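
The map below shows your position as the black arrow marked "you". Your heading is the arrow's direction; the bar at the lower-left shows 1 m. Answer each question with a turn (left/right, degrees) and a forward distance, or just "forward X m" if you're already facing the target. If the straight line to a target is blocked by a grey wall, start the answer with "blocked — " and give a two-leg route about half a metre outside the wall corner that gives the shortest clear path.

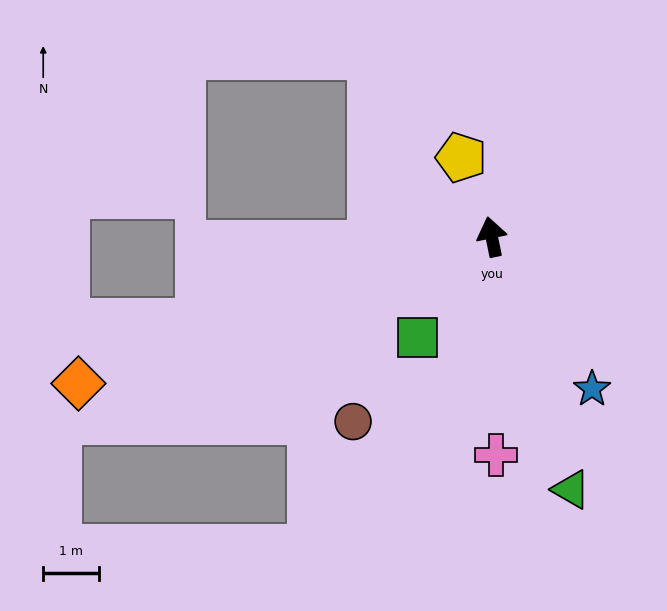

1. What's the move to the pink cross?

turn left 170°, forward 4.0 m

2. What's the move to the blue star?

turn right 158°, forward 3.3 m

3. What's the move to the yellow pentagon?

turn left 10°, forward 1.5 m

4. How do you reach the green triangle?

turn right 174°, forward 4.8 m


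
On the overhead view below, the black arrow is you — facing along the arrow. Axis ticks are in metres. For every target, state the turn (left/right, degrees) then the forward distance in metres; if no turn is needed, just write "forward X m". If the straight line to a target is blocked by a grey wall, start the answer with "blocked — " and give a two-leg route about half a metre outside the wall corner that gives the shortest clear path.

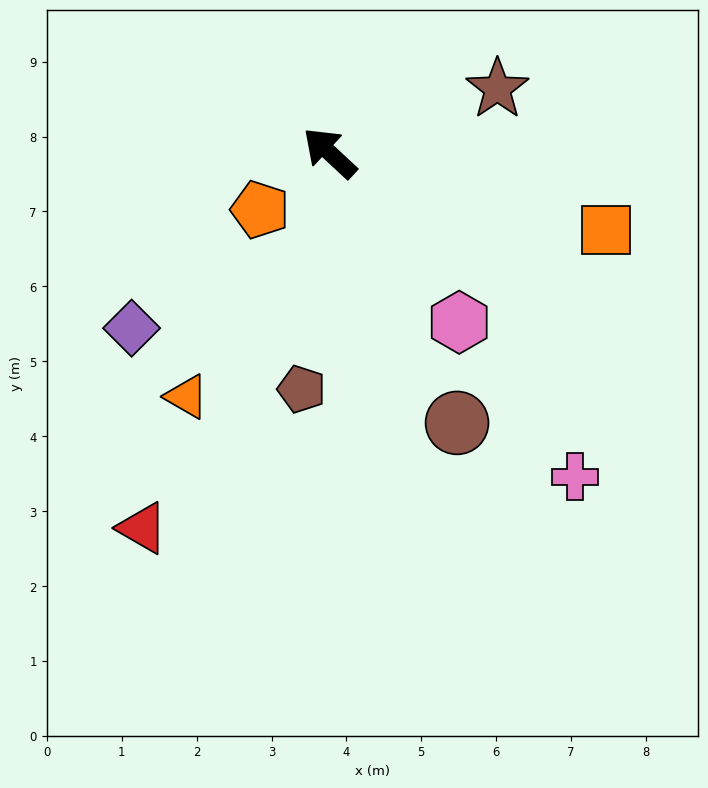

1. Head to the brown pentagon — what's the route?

turn left 126°, forward 3.2 m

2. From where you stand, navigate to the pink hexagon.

turn left 170°, forward 2.8 m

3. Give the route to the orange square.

turn right 153°, forward 3.8 m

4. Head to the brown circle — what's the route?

turn left 158°, forward 4.0 m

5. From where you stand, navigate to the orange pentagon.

turn left 82°, forward 1.2 m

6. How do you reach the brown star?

turn right 116°, forward 2.4 m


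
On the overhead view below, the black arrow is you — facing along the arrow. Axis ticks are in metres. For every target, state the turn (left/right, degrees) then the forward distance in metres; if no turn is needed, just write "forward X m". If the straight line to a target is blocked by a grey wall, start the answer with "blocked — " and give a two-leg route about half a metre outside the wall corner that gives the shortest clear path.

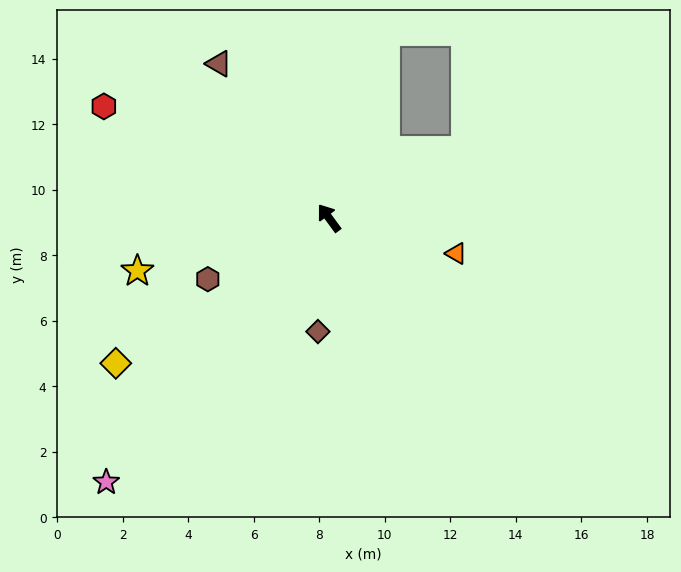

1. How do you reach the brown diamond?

turn left 138°, forward 3.5 m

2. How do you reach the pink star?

turn left 104°, forward 10.5 m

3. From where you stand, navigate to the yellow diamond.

turn left 88°, forward 7.9 m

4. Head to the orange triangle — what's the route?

turn right 142°, forward 4.0 m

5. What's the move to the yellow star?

turn left 69°, forward 6.1 m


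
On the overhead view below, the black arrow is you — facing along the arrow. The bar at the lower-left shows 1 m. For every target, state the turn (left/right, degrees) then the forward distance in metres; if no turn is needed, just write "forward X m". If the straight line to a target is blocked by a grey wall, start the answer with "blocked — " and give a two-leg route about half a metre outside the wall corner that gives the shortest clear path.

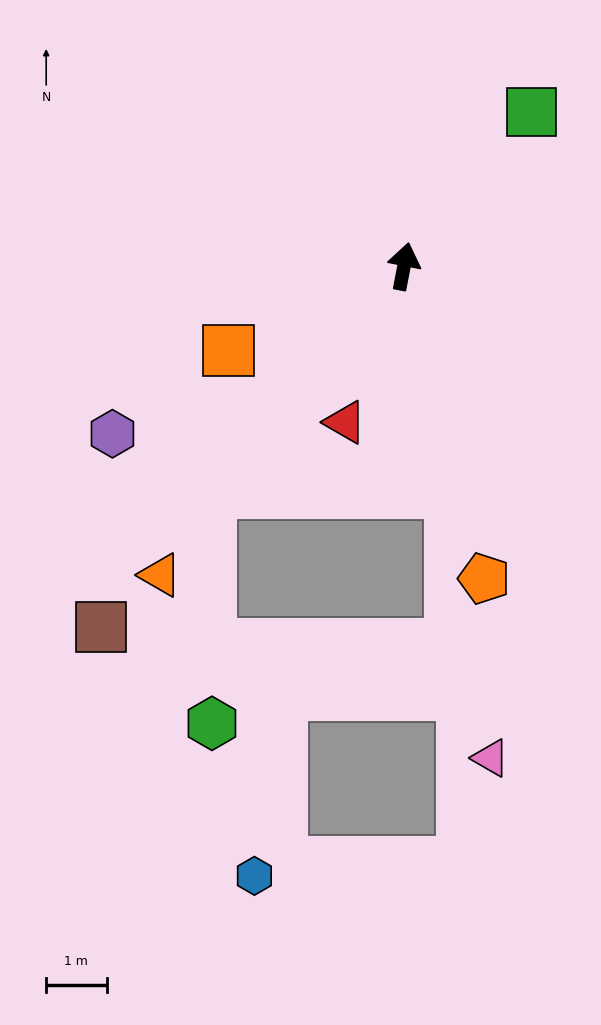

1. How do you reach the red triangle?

turn left 170°, forward 2.8 m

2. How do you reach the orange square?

turn left 127°, forward 3.2 m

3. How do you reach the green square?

turn right 29°, forward 3.3 m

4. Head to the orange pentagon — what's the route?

turn right 155°, forward 5.3 m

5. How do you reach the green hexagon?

blocked — turn left 150°, forward 4.9 m, then turn left 41°, forward 3.8 m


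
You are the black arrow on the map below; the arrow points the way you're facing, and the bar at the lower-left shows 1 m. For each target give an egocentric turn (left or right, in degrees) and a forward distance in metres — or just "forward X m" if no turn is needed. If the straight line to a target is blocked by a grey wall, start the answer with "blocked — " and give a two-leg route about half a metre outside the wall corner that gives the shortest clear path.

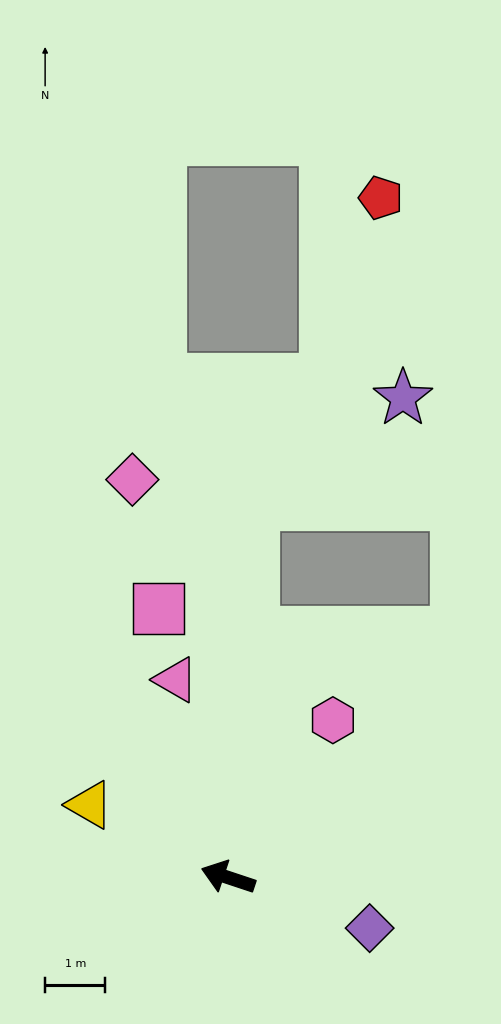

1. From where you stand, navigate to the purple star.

blocked — turn right 76°, forward 6.2 m, then turn right 50°, forward 3.0 m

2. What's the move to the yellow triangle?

turn right 9°, forward 2.6 m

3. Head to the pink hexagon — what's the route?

turn right 105°, forward 3.1 m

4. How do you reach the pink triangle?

turn right 57°, forward 3.4 m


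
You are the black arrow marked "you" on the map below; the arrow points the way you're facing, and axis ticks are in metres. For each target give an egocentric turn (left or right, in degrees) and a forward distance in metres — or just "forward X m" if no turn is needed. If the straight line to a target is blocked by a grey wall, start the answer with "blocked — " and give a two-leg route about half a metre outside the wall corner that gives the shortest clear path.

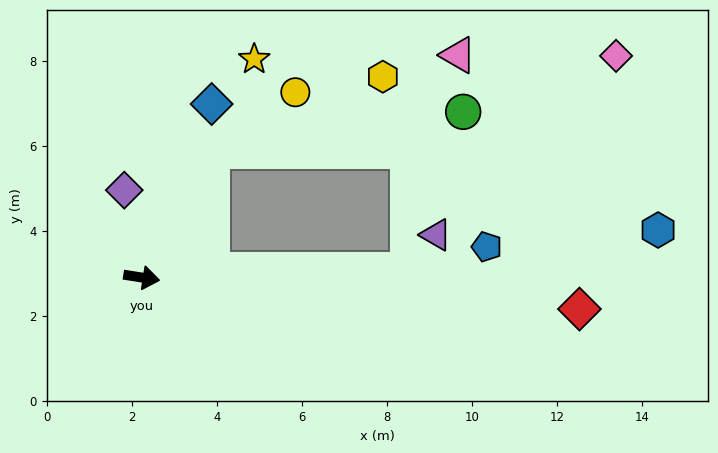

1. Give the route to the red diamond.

turn left 5°, forward 10.3 m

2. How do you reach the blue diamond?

turn left 77°, forward 4.4 m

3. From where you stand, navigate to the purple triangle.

blocked — turn left 10°, forward 6.3 m, then turn left 51°, forward 1.1 m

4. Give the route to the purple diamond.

turn left 110°, forward 2.1 m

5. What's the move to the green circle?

blocked — turn left 70°, forward 3.4 m, then turn right 52°, forward 6.0 m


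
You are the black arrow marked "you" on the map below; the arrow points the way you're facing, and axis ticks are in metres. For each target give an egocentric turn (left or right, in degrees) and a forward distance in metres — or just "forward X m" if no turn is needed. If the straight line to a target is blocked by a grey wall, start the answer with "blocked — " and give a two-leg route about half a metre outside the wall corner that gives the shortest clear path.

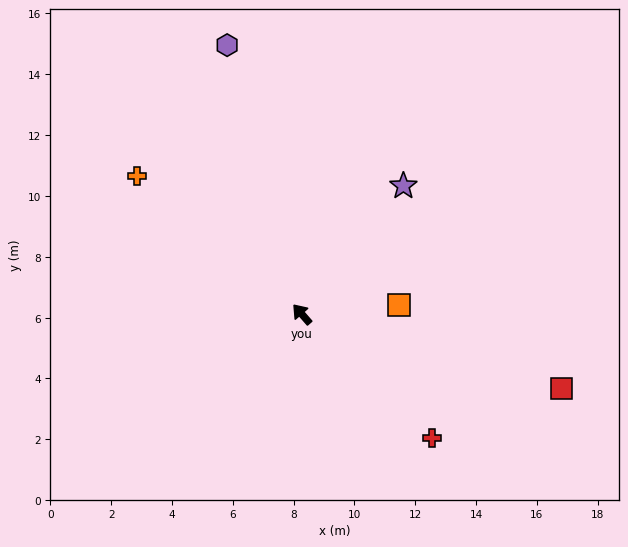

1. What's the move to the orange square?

turn right 126°, forward 3.2 m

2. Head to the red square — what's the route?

turn right 147°, forward 8.9 m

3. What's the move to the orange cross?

turn left 9°, forward 7.1 m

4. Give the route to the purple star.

turn right 79°, forward 5.4 m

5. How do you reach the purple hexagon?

turn right 26°, forward 9.2 m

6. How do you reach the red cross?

turn right 175°, forward 5.9 m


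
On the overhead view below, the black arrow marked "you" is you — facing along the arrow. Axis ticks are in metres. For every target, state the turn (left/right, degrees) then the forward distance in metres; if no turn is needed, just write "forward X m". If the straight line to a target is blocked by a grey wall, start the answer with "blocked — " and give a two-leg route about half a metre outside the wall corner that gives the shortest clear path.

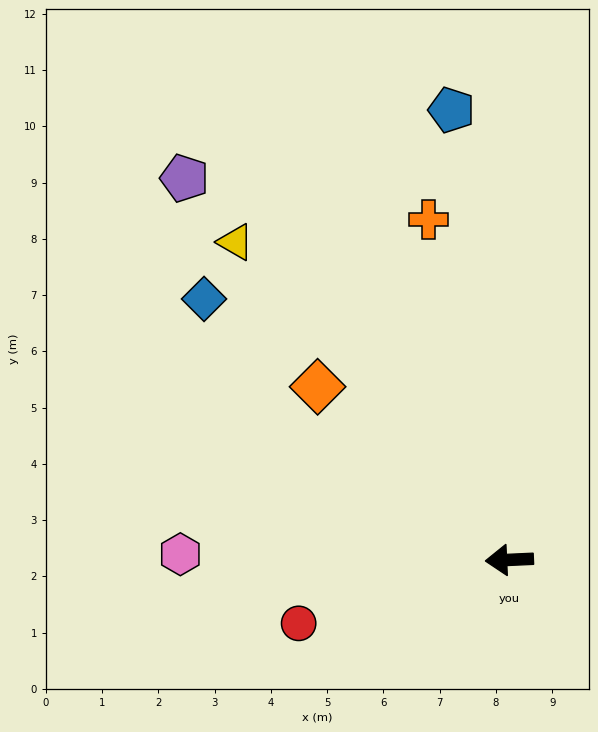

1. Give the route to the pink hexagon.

turn right 4°, forward 5.8 m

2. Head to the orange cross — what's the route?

turn right 79°, forward 6.2 m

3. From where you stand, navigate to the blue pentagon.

turn right 85°, forward 8.1 m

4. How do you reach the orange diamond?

turn right 45°, forward 4.6 m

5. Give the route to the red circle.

turn left 14°, forward 3.9 m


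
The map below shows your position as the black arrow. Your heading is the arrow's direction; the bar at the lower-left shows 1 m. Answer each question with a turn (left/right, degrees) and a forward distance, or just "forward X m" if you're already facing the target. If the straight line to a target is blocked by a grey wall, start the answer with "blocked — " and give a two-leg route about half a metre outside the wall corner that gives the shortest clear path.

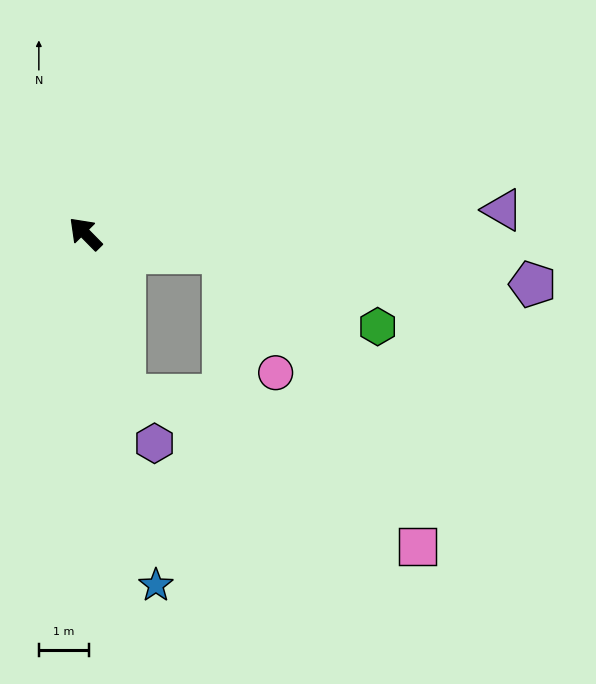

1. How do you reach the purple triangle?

turn right 131°, forward 8.4 m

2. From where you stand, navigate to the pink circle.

blocked — turn right 142°, forward 2.8 m, then turn right 59°, forward 2.6 m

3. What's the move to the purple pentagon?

turn right 141°, forward 9.0 m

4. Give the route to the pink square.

blocked — turn left 149°, forward 3.3 m, then turn left 49°, forward 6.6 m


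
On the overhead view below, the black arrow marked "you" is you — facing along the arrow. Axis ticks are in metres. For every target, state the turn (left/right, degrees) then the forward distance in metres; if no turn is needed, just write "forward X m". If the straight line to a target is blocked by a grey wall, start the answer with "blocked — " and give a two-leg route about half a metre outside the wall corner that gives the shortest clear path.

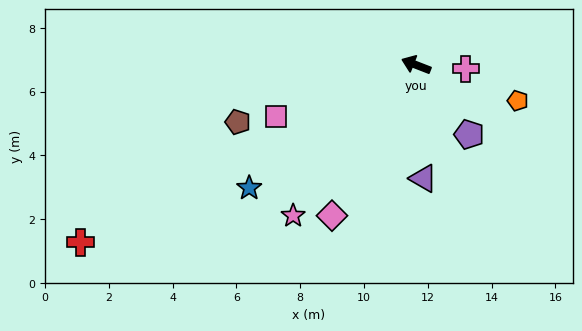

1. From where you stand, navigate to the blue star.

turn left 58°, forward 6.5 m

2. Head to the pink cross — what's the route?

turn right 163°, forward 1.6 m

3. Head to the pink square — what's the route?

turn left 41°, forward 4.7 m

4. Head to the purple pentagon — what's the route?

turn left 149°, forward 2.7 m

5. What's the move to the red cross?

turn left 49°, forward 11.9 m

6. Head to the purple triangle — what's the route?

turn left 115°, forward 3.6 m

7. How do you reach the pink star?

turn left 72°, forward 6.1 m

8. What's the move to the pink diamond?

turn left 82°, forward 5.4 m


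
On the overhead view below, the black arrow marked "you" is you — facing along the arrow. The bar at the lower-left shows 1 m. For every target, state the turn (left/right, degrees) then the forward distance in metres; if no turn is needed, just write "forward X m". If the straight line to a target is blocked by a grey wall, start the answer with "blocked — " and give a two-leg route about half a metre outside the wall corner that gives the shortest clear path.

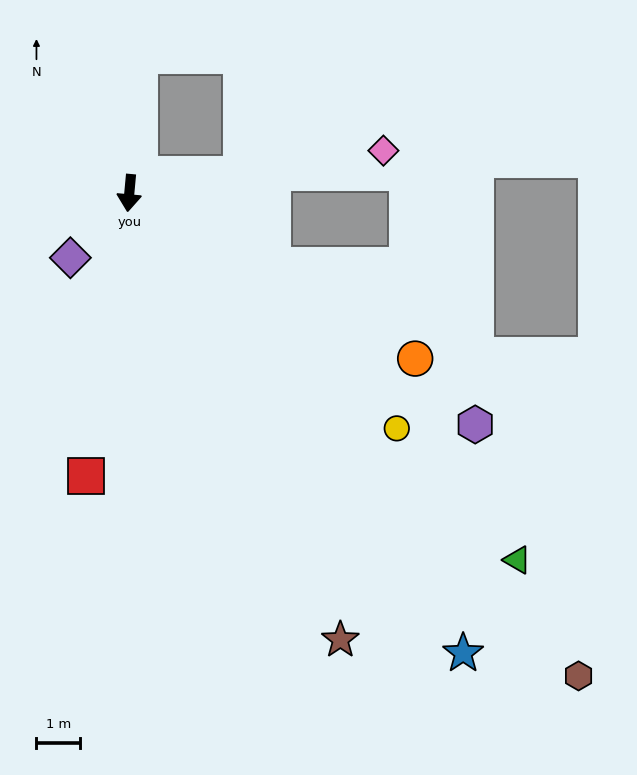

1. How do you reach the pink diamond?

turn left 105°, forward 5.9 m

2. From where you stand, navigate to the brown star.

turn left 31°, forward 11.4 m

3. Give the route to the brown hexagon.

turn left 48°, forward 15.2 m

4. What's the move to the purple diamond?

turn right 37°, forward 2.0 m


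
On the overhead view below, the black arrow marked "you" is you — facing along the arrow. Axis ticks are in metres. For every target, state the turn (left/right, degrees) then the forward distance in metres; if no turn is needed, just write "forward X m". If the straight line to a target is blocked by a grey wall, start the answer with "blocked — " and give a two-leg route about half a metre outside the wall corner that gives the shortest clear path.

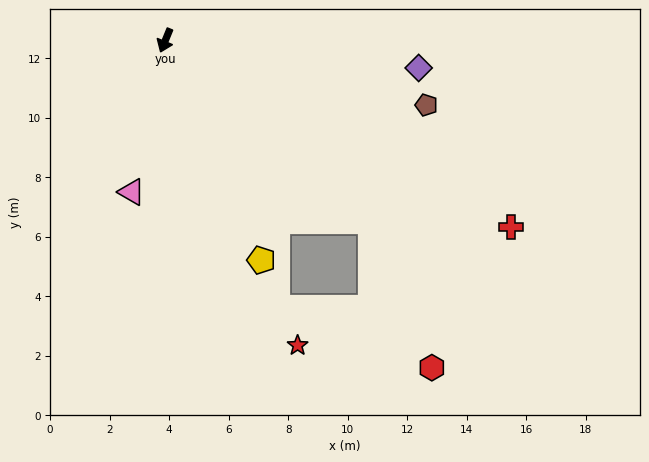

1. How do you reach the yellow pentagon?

turn left 46°, forward 8.1 m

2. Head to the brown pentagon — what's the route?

turn left 98°, forward 9.0 m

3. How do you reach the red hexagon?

blocked — turn left 71°, forward 9.2 m, then turn right 26°, forward 5.3 m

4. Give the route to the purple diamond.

turn left 106°, forward 8.6 m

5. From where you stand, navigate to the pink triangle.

turn left 10°, forward 5.2 m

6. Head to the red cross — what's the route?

turn left 84°, forward 13.2 m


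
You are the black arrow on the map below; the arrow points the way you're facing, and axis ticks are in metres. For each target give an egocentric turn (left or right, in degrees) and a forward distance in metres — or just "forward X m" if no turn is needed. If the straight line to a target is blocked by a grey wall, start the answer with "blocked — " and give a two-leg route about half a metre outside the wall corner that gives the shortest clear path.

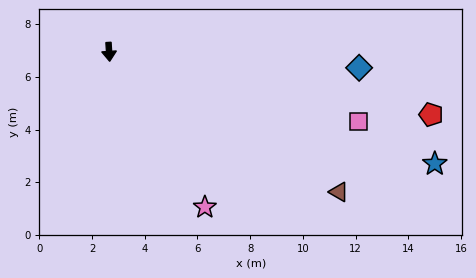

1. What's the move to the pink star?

turn left 28°, forward 6.9 m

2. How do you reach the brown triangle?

turn left 55°, forward 10.2 m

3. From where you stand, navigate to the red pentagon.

turn left 75°, forward 12.5 m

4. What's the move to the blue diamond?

turn left 83°, forward 9.5 m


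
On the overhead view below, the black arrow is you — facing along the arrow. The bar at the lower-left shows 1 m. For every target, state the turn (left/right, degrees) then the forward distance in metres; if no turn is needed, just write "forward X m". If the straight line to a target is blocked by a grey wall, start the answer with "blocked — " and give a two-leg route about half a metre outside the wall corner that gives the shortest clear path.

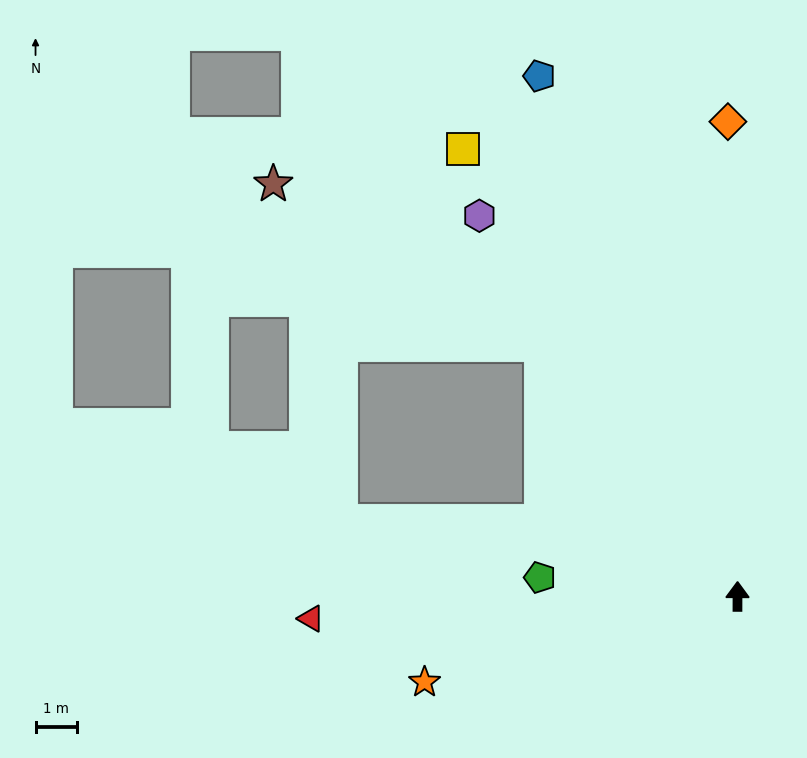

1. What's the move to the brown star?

blocked — turn left 38°, forward 7.8 m, then turn left 21°, forward 7.6 m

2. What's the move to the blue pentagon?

turn left 21°, forward 13.5 m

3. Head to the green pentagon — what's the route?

turn left 85°, forward 4.8 m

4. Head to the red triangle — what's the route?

turn left 93°, forward 10.4 m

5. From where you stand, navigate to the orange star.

turn left 105°, forward 7.9 m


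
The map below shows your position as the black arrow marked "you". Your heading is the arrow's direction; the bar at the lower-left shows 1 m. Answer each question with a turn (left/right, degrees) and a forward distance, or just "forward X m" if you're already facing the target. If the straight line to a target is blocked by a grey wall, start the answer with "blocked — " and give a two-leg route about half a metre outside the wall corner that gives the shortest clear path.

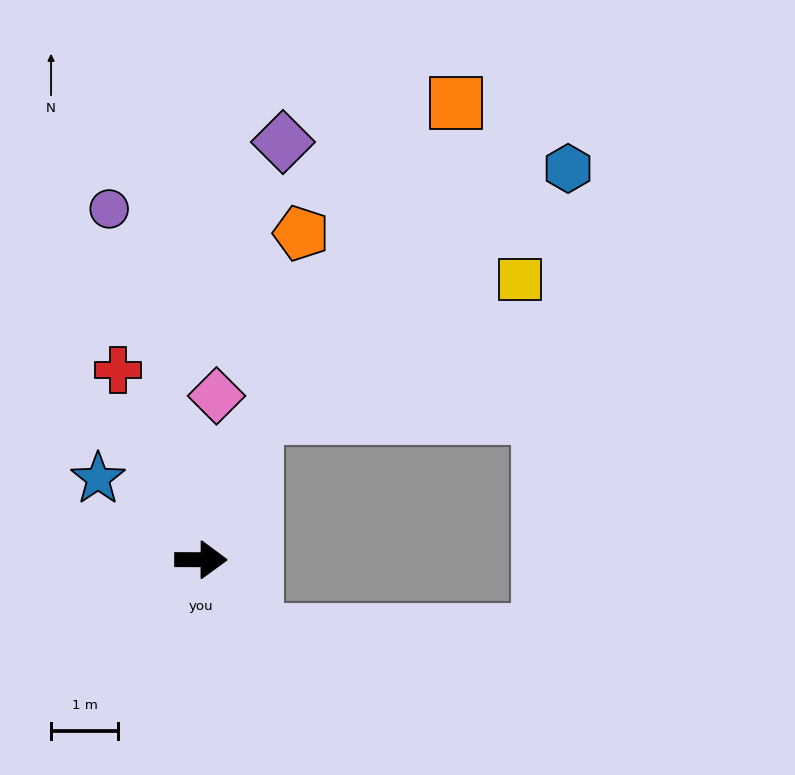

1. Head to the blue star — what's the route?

turn left 142°, forward 1.9 m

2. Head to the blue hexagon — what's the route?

blocked — turn left 70°, forward 2.3 m, then turn right 32°, forward 5.9 m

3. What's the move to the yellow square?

blocked — turn left 70°, forward 2.3 m, then turn right 43°, forward 4.4 m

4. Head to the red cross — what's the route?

turn left 114°, forward 3.1 m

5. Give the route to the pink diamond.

turn left 85°, forward 2.4 m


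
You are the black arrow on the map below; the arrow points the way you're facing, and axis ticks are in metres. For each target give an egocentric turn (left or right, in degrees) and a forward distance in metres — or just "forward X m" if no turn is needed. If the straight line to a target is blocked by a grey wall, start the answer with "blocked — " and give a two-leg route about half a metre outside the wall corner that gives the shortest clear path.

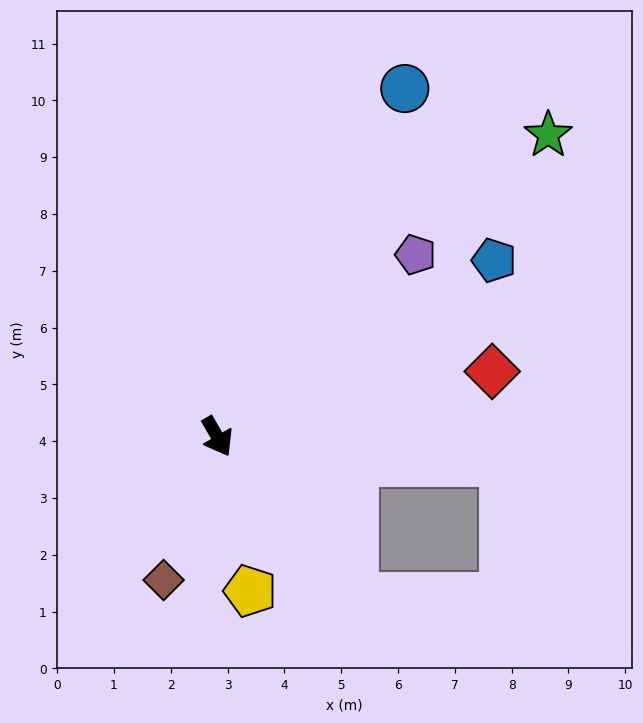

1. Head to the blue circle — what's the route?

turn left 122°, forward 7.0 m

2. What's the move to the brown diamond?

turn right 51°, forward 2.7 m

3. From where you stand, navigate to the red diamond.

turn left 73°, forward 5.0 m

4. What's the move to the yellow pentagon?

turn right 18°, forward 2.8 m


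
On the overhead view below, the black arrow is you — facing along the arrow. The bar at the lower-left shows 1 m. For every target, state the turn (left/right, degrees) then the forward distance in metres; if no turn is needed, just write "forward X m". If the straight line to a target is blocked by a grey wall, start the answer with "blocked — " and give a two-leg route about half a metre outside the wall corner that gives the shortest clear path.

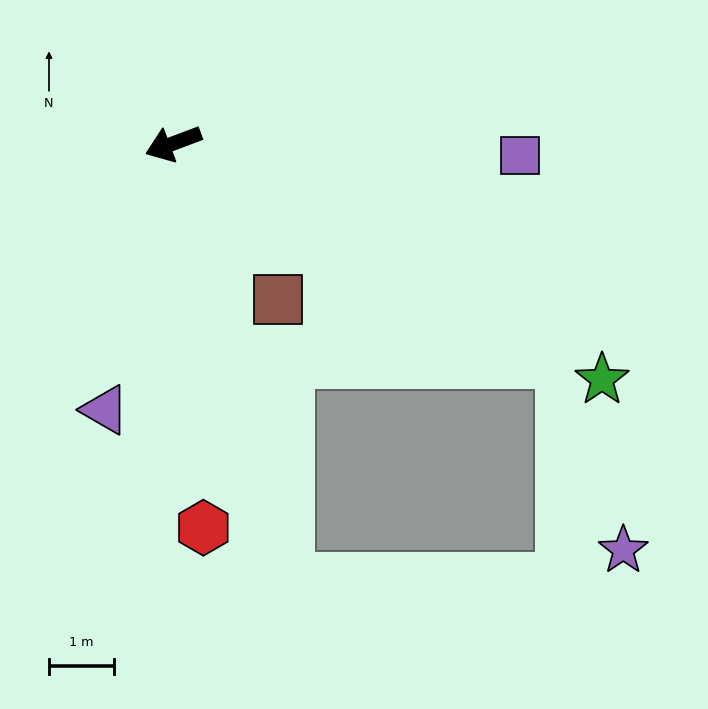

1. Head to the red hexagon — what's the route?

turn left 74°, forward 6.0 m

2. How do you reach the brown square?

turn left 103°, forward 2.9 m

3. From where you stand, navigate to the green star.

turn left 131°, forward 7.6 m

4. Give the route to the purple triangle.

turn left 55°, forward 4.3 m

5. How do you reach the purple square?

turn left 157°, forward 5.4 m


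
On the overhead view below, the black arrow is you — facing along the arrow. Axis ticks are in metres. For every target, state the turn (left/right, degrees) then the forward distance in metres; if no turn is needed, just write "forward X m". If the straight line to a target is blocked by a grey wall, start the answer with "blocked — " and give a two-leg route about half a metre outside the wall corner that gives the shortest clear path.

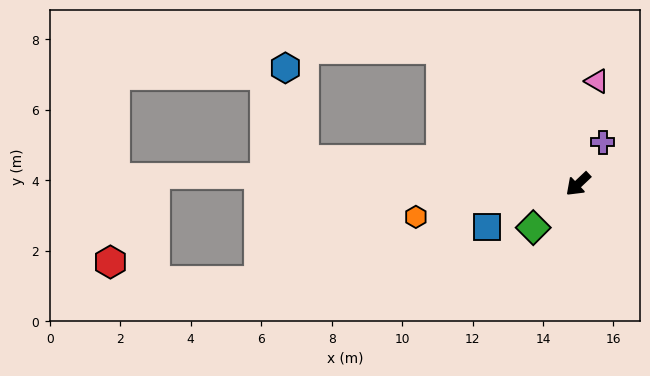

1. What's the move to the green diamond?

forward 1.8 m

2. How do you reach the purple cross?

turn right 164°, forward 1.4 m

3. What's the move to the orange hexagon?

turn right 32°, forward 4.7 m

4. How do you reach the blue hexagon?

blocked — turn right 48°, forward 7.8 m, then turn right 74°, forward 2.7 m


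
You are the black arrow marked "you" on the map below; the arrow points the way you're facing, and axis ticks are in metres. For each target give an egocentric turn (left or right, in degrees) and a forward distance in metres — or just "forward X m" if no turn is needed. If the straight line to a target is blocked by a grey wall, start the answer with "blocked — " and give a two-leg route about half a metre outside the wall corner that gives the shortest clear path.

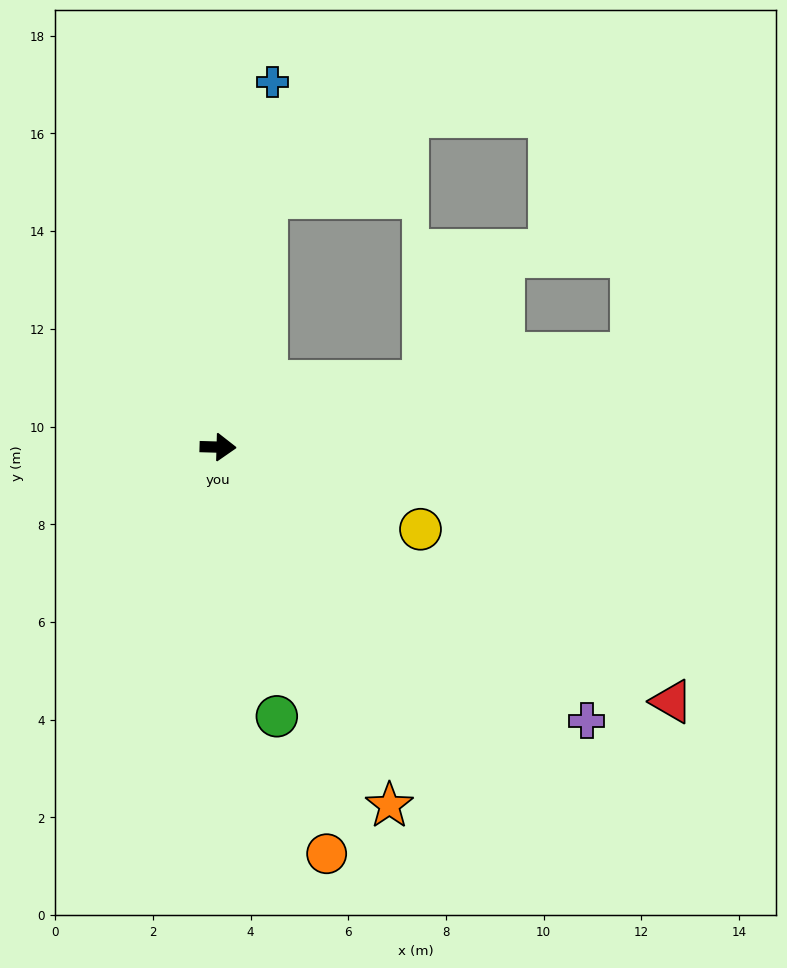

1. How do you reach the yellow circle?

turn right 20°, forward 4.5 m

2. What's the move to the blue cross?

turn left 83°, forward 7.6 m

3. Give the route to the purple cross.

turn right 35°, forward 9.4 m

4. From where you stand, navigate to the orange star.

turn right 63°, forward 8.1 m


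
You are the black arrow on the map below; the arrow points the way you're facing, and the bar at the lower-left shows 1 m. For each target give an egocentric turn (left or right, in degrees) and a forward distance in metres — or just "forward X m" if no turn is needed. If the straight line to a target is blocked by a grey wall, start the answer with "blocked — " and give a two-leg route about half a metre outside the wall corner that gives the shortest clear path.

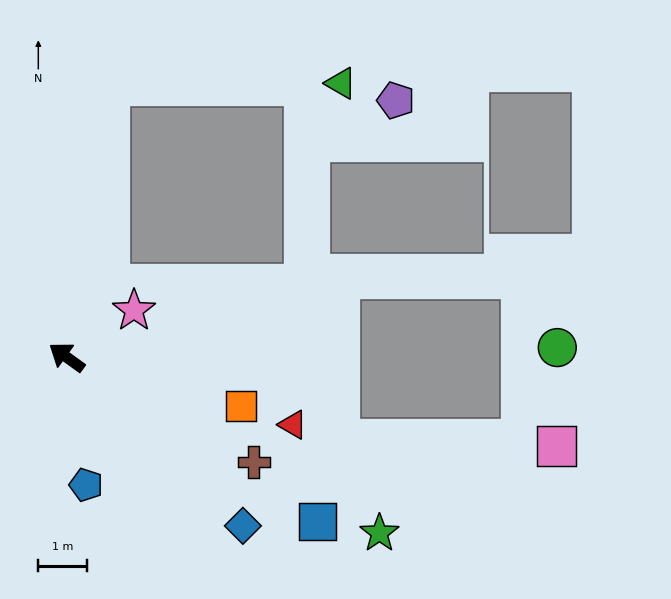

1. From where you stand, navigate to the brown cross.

turn right 173°, forward 4.4 m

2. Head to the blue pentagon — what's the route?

turn left 134°, forward 2.6 m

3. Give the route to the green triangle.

blocked — turn right 63°, forward 5.6 m, then turn right 81°, forward 4.7 m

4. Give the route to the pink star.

turn right 109°, forward 1.7 m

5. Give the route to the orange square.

turn right 160°, forward 3.7 m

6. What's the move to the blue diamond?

turn left 172°, forward 5.0 m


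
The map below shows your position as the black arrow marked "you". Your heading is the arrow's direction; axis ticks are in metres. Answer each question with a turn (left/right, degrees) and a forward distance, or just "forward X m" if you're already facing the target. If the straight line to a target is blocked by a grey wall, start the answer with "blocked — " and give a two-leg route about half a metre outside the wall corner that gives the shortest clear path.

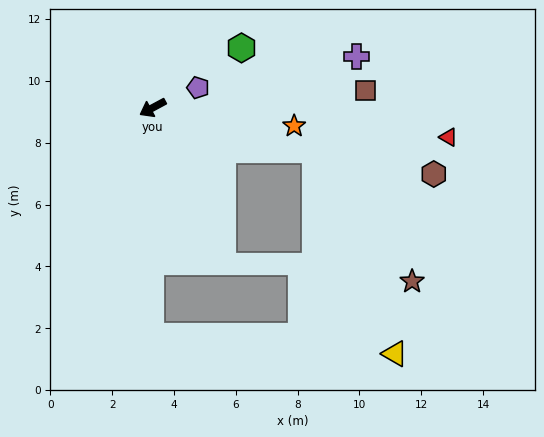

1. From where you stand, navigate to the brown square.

turn left 156°, forward 6.9 m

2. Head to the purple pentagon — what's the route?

turn left 176°, forward 1.6 m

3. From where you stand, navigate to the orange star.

turn left 144°, forward 4.6 m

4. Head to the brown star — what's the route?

blocked — turn left 137°, forward 5.4 m, then turn right 39°, forward 5.3 m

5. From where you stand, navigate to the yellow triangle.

blocked — turn left 137°, forward 5.4 m, then turn right 54°, forward 7.1 m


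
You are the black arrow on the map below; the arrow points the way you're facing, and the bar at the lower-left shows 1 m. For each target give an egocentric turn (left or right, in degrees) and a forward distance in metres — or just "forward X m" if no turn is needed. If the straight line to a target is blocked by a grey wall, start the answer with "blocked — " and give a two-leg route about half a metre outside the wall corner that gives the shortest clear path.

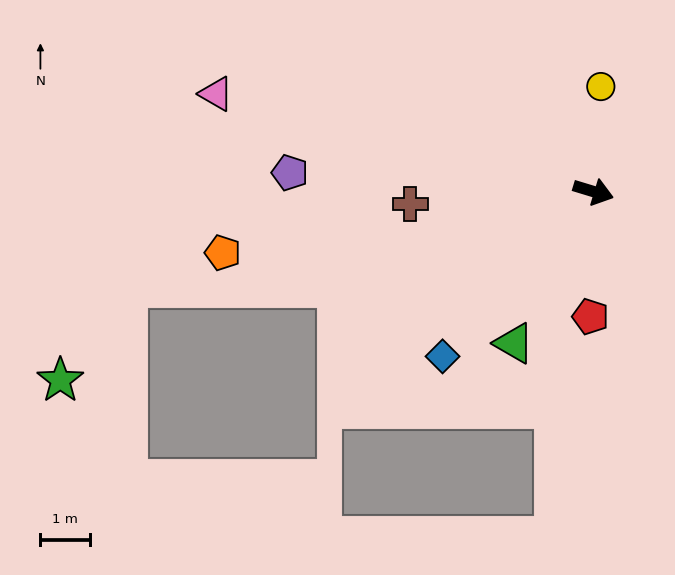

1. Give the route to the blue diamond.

turn right 116°, forward 4.5 m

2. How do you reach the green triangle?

turn right 101°, forward 3.5 m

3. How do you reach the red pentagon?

turn right 74°, forward 2.5 m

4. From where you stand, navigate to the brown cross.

turn right 159°, forward 3.7 m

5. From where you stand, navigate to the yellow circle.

turn left 103°, forward 2.1 m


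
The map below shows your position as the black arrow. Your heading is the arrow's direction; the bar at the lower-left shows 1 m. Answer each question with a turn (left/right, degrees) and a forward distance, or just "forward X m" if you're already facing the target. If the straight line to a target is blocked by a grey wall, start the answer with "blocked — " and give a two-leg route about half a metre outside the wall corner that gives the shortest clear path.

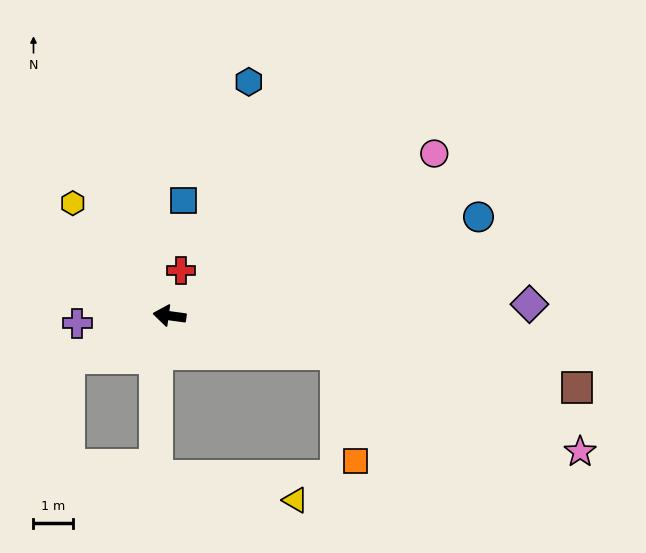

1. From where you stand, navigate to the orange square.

blocked — turn left 175°, forward 4.4 m, then turn right 67°, forward 2.8 m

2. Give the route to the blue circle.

turn right 155°, forward 8.3 m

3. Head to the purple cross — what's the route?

turn left 12°, forward 2.4 m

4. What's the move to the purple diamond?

turn right 170°, forward 9.2 m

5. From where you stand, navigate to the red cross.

turn right 96°, forward 1.2 m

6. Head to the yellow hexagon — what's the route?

turn right 42°, forward 3.8 m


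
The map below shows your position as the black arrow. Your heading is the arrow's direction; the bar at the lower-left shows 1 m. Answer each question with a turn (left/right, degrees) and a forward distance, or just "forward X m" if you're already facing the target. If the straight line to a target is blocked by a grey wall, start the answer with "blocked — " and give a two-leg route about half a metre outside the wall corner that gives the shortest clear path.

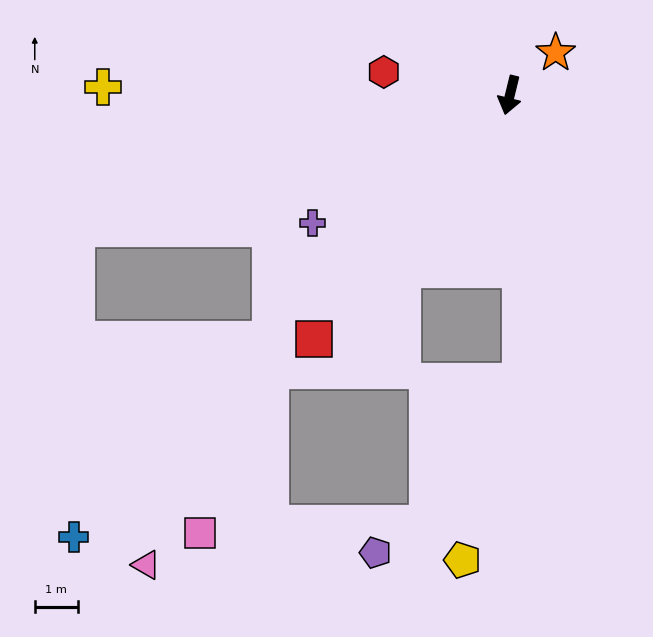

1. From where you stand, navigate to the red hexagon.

turn right 87°, forward 3.0 m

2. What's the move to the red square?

turn right 25°, forward 7.3 m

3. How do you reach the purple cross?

turn right 43°, forward 5.5 m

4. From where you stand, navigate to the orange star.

turn left 147°, forward 1.5 m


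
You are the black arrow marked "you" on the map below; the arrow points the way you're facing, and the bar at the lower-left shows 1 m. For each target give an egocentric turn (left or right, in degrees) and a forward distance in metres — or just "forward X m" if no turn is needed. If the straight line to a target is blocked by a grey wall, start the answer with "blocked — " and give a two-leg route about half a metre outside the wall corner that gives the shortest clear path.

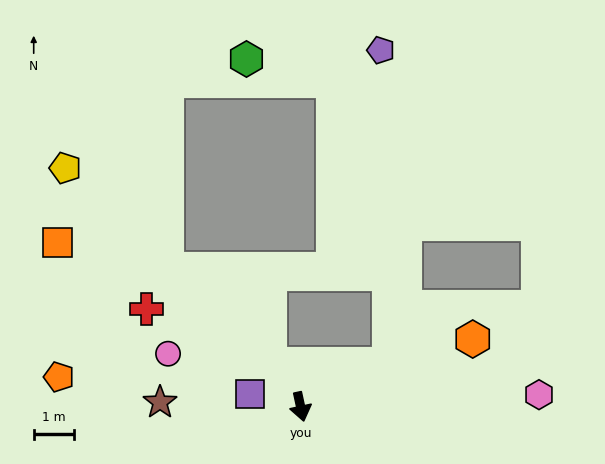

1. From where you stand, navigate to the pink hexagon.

turn left 81°, forward 6.0 m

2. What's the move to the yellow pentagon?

turn right 148°, forward 8.4 m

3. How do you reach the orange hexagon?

turn left 99°, forward 4.6 m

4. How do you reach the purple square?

turn right 116°, forward 1.3 m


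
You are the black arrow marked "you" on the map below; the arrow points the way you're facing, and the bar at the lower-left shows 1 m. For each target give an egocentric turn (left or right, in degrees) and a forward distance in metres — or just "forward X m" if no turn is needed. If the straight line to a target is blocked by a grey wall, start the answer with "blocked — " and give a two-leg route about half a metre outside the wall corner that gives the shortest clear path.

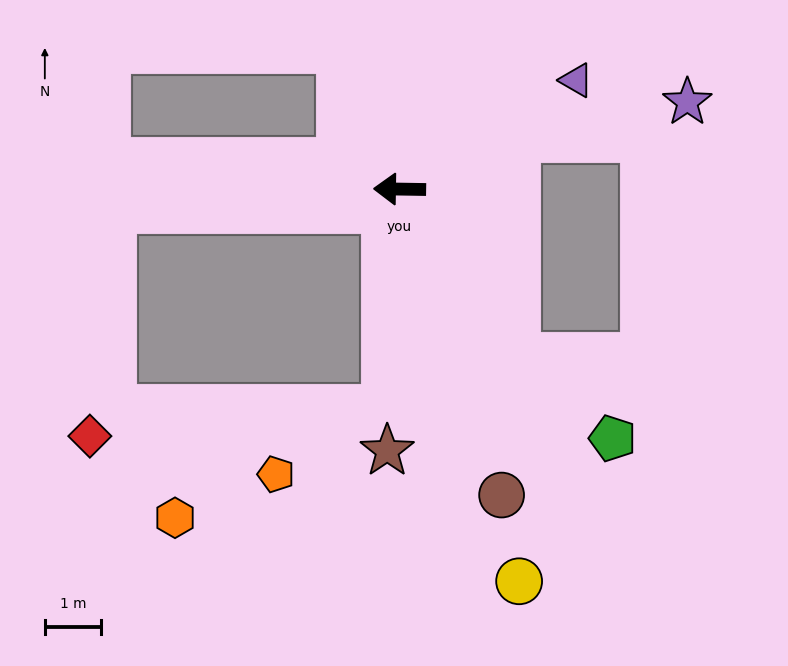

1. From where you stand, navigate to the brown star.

turn left 88°, forward 4.6 m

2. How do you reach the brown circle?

turn left 109°, forward 5.7 m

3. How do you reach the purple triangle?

turn right 147°, forward 3.7 m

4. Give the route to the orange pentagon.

blocked — turn left 87°, forward 3.9 m, then turn right 55°, forward 2.3 m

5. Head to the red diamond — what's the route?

blocked — turn left 5°, forward 5.1 m, then turn left 80°, forward 4.0 m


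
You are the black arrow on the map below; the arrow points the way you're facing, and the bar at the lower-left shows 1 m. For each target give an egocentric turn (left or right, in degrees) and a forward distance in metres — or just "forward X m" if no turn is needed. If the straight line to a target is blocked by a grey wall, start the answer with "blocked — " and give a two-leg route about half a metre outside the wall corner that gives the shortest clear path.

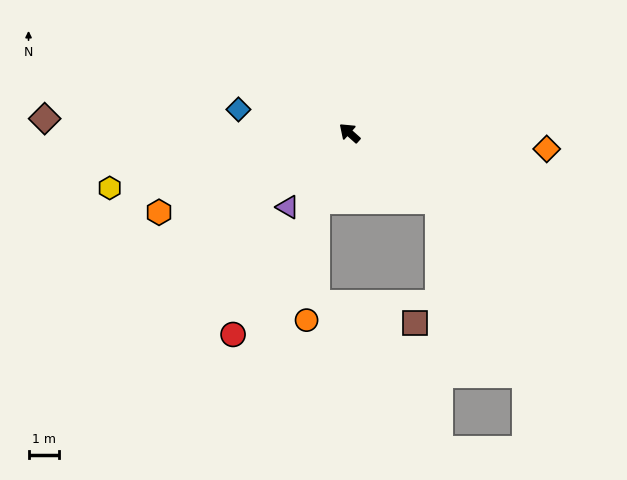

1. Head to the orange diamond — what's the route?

turn right 143°, forward 6.4 m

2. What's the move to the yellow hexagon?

turn left 55°, forward 8.0 m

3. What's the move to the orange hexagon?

turn left 64°, forward 6.7 m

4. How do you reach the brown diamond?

turn left 39°, forward 9.9 m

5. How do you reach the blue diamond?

turn left 30°, forward 3.7 m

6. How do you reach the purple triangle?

turn left 92°, forward 3.1 m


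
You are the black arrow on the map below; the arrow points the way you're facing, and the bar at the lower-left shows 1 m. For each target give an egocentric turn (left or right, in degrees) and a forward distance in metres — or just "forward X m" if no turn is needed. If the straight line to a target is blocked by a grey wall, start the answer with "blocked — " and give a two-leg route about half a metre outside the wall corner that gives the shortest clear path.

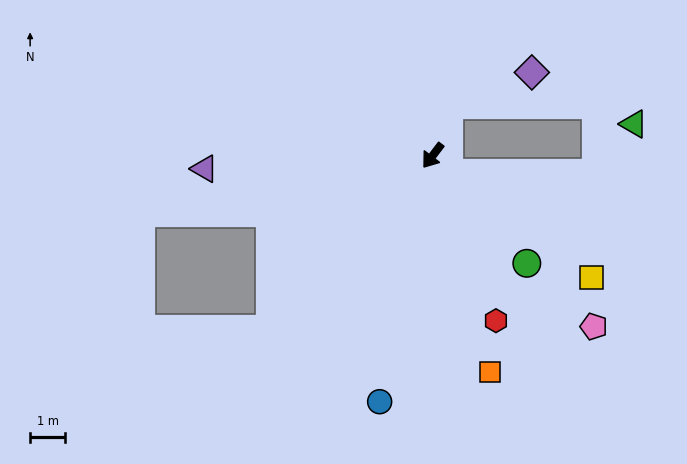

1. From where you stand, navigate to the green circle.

turn left 78°, forward 4.1 m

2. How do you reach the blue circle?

turn left 25°, forward 7.2 m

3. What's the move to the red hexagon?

turn left 58°, forward 5.1 m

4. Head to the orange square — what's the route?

turn left 52°, forward 6.4 m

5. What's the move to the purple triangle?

turn right 49°, forward 6.6 m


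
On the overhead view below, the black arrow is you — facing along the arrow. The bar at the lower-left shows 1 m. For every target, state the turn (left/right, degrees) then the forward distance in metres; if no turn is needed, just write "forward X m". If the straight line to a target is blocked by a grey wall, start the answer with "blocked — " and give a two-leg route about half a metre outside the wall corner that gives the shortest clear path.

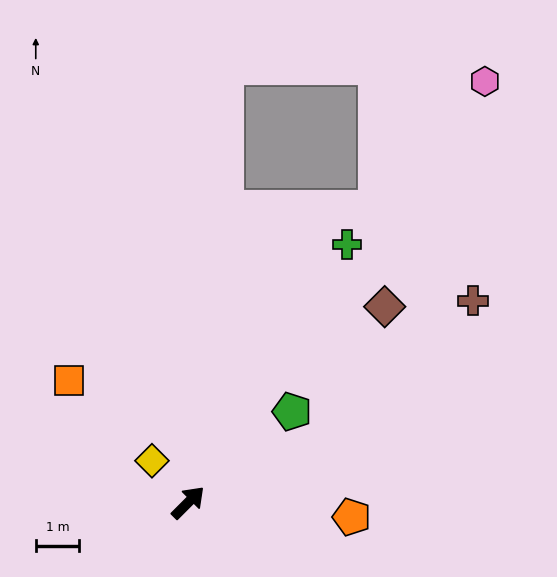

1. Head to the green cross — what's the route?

turn left 13°, forward 7.0 m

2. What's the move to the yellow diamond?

turn left 86°, forward 1.3 m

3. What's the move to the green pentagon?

turn right 4°, forward 3.2 m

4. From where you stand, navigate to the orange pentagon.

turn right 50°, forward 3.8 m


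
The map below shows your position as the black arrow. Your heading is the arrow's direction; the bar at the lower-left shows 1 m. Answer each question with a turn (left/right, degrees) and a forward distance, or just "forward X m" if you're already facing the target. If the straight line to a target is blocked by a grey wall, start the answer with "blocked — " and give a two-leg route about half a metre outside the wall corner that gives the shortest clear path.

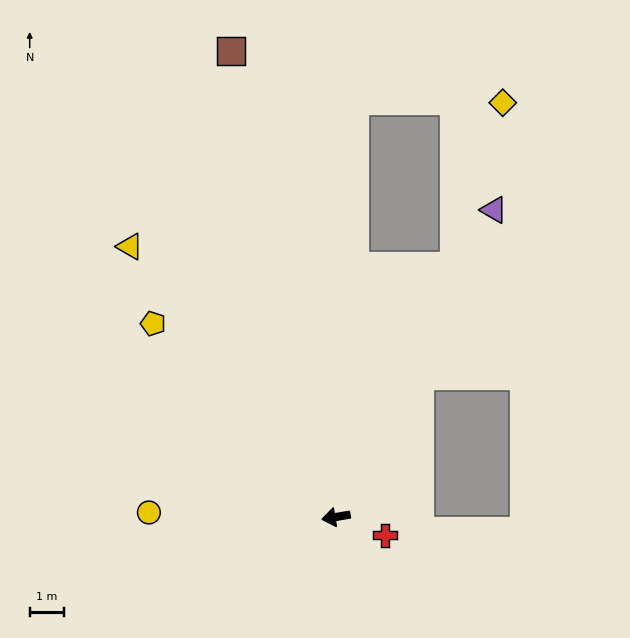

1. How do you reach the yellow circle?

turn right 11°, forward 5.4 m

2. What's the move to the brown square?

turn right 87°, forward 13.8 m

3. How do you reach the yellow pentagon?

turn right 56°, forward 7.7 m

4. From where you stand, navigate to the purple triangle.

turn right 127°, forward 10.0 m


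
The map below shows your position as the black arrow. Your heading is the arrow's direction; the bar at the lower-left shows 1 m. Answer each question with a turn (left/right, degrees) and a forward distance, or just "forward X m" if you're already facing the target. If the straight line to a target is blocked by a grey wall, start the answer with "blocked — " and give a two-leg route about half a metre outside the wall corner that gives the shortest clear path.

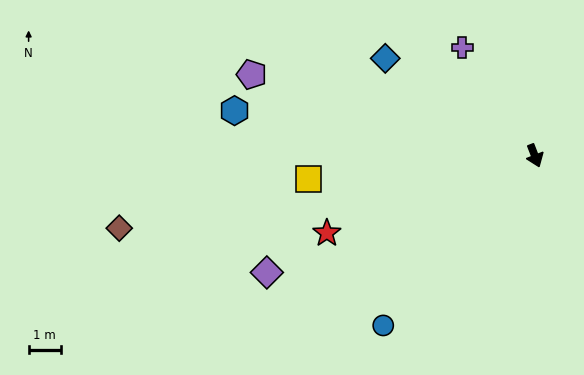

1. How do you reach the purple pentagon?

turn right 127°, forward 9.2 m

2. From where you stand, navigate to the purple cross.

turn right 167°, forward 4.1 m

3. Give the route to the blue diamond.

turn right 144°, forward 5.6 m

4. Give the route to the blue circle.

turn right 63°, forward 7.1 m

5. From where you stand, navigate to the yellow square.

turn right 105°, forward 7.1 m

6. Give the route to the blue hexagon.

turn right 120°, forward 9.5 m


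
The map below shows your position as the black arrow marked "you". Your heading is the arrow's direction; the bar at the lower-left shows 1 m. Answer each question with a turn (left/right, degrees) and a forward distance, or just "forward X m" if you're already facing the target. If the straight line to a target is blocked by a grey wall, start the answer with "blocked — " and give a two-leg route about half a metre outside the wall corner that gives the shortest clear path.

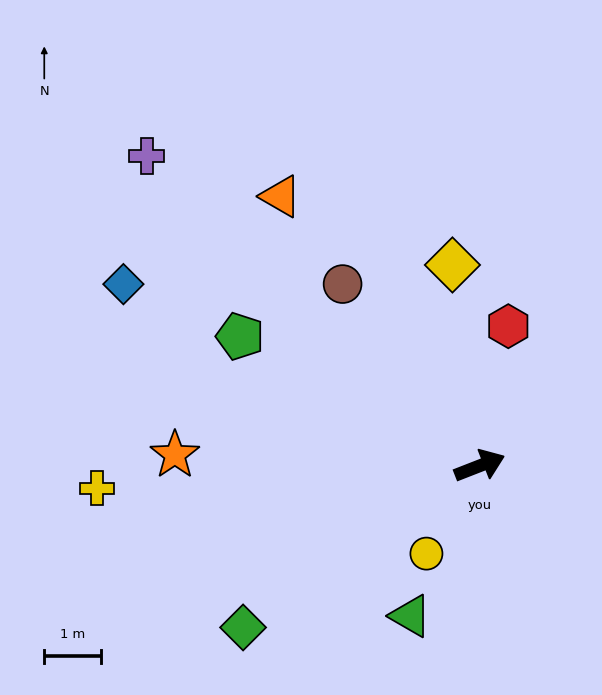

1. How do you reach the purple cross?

turn left 116°, forward 8.0 m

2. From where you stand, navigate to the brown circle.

turn left 106°, forward 4.0 m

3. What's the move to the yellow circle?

turn right 143°, forward 1.8 m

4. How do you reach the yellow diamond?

turn left 76°, forward 3.6 m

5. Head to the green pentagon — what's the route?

turn left 130°, forward 4.8 m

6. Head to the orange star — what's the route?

turn left 157°, forward 5.4 m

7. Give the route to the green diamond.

turn right 167°, forward 5.1 m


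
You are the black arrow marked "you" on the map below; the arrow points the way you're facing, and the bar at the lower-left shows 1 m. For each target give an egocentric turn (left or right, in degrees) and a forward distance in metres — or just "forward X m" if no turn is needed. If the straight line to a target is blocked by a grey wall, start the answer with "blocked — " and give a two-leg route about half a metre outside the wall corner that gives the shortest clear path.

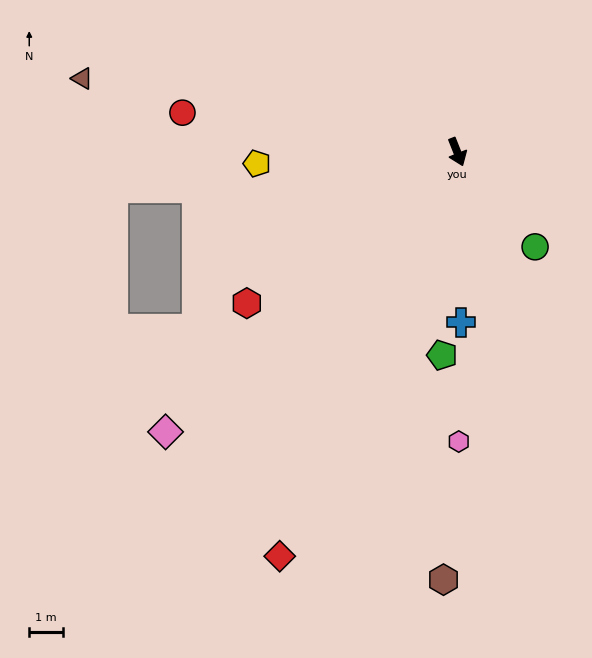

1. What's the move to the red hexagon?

turn right 76°, forward 7.7 m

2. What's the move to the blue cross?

turn right 20°, forward 5.0 m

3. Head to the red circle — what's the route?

turn right 120°, forward 8.2 m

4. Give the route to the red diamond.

turn right 45°, forward 13.1 m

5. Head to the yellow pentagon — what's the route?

turn right 108°, forward 5.9 m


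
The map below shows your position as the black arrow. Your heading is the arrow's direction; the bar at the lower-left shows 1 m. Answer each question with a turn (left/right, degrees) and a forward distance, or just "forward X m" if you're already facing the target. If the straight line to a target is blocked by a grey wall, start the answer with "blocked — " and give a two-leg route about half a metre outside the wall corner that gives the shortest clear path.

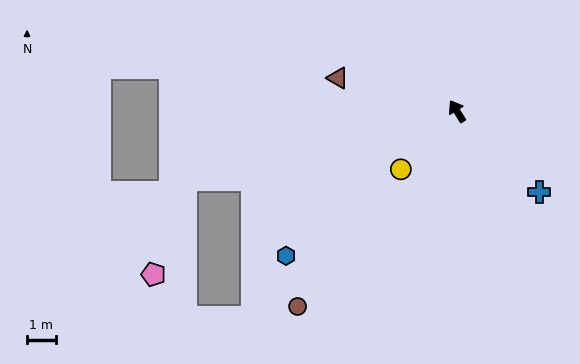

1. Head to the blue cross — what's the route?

turn right 166°, forward 4.0 m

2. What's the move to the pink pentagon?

blocked — turn left 72°, forward 9.8 m, then turn left 58°, forward 3.5 m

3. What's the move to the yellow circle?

turn left 104°, forward 2.8 m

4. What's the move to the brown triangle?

turn left 43°, forward 4.3 m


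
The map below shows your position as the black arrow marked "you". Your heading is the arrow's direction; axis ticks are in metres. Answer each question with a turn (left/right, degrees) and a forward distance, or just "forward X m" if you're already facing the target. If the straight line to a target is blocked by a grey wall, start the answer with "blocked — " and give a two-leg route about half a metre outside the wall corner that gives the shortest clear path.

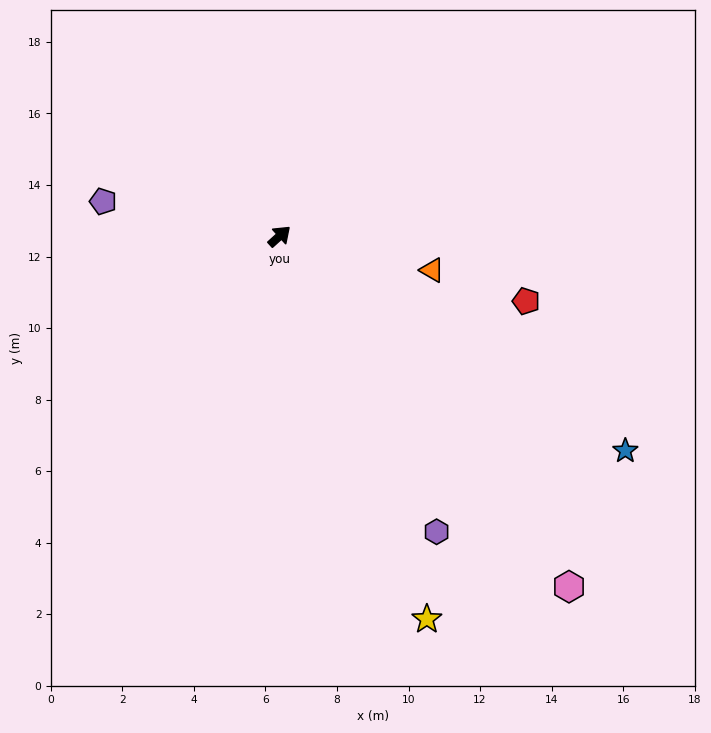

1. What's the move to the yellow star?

turn right 111°, forward 11.5 m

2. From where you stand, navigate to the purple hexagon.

turn right 104°, forward 9.4 m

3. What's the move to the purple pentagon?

turn left 127°, forward 5.0 m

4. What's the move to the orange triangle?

turn right 55°, forward 4.4 m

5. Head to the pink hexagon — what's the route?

turn right 93°, forward 12.7 m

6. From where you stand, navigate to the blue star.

turn right 74°, forward 11.4 m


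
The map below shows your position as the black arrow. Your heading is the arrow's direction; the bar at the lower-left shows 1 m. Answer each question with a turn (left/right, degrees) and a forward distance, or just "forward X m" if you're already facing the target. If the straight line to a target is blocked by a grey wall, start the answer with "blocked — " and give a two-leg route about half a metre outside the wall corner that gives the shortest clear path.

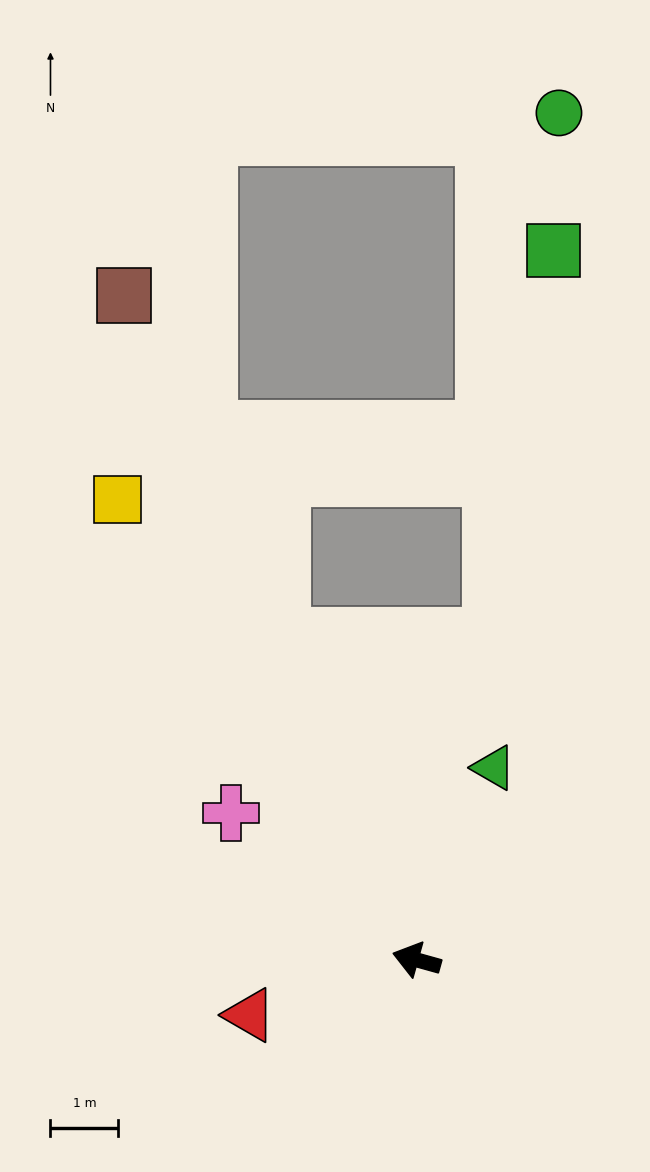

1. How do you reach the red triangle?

turn left 34°, forward 2.6 m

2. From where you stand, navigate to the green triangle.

turn right 96°, forward 3.1 m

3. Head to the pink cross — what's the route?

turn right 23°, forward 3.5 m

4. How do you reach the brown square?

turn right 51°, forward 10.7 m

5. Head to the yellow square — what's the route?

turn right 41°, forward 8.1 m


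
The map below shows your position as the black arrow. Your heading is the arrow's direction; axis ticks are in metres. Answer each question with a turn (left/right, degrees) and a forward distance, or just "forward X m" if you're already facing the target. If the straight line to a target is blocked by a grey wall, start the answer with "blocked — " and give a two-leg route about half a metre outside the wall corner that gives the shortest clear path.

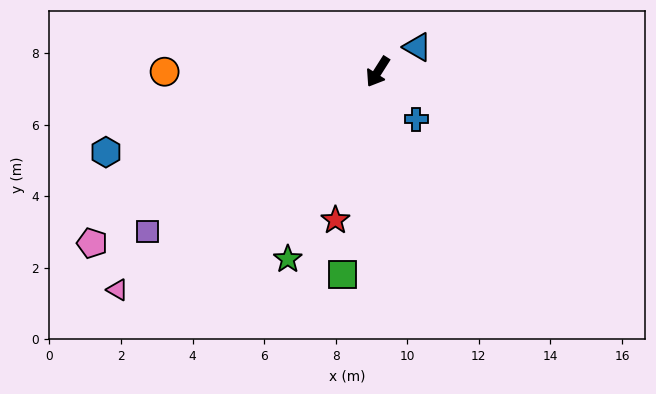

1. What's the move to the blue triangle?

turn left 154°, forward 1.3 m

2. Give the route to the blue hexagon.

turn right 41°, forward 7.9 m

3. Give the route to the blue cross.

turn left 71°, forward 1.7 m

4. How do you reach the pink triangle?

turn right 18°, forward 9.5 m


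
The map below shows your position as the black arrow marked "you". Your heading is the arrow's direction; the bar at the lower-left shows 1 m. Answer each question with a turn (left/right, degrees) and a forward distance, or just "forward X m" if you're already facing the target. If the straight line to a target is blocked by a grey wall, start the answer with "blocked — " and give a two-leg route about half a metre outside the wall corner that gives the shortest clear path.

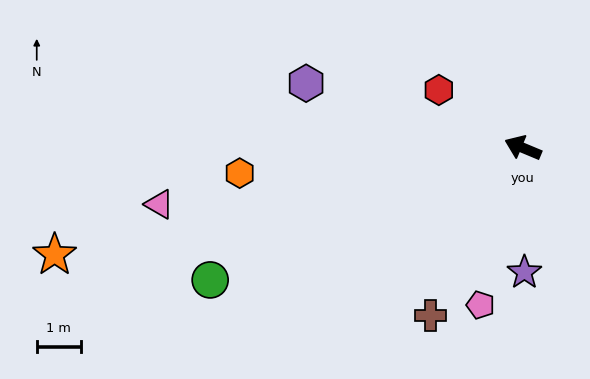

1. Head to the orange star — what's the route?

turn left 36°, forward 10.9 m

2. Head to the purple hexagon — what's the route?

turn left 6°, forward 5.1 m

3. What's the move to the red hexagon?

turn right 12°, forward 2.3 m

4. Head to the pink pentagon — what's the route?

turn left 98°, forward 3.7 m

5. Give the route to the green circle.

turn left 46°, forward 7.7 m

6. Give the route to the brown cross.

turn left 84°, forward 4.3 m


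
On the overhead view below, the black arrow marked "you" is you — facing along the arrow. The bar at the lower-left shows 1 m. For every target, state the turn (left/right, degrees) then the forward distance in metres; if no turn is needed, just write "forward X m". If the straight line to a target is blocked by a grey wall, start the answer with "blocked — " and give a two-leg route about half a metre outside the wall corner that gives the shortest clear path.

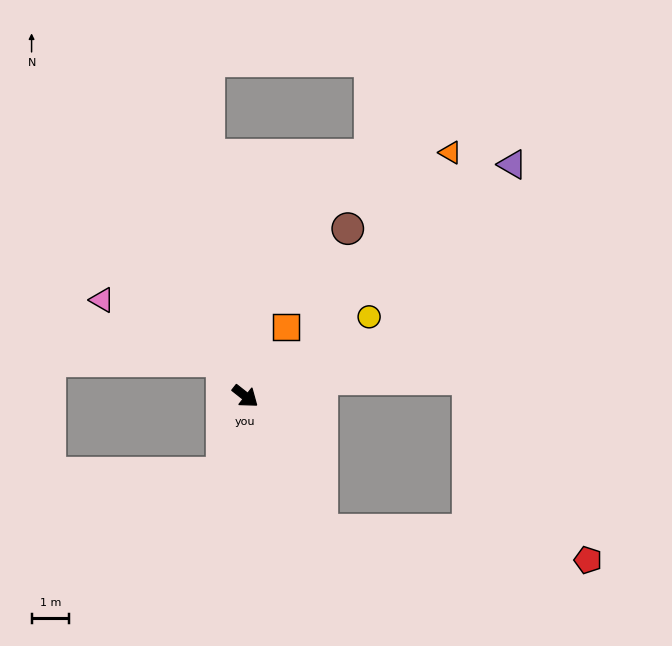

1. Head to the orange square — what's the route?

turn left 98°, forward 2.1 m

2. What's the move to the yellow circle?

turn left 71°, forward 3.9 m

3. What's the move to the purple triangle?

turn left 79°, forward 9.3 m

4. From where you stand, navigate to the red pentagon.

blocked — turn right 22°, forward 4.1 m, then turn left 54°, forward 7.1 m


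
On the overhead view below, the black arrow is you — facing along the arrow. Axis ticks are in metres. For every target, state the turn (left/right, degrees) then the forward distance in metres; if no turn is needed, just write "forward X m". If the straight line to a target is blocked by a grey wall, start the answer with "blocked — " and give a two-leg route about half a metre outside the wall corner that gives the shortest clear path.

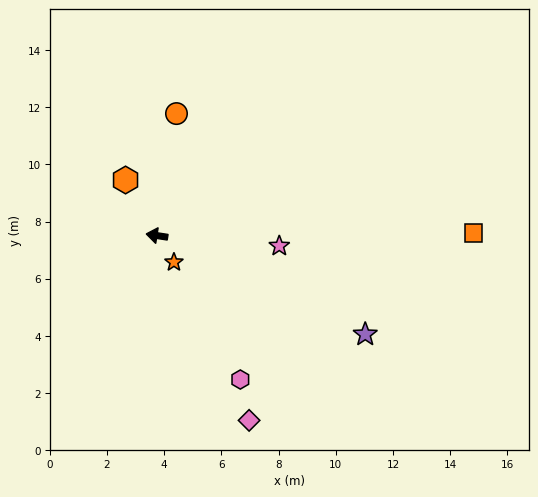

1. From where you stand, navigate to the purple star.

turn left 163°, forward 8.1 m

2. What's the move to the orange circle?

turn right 90°, forward 4.3 m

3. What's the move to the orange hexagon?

turn right 52°, forward 2.2 m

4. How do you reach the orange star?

turn left 131°, forward 1.1 m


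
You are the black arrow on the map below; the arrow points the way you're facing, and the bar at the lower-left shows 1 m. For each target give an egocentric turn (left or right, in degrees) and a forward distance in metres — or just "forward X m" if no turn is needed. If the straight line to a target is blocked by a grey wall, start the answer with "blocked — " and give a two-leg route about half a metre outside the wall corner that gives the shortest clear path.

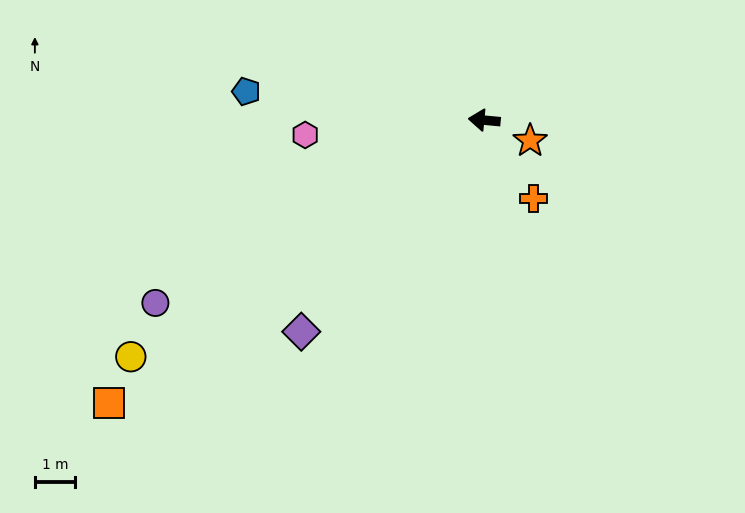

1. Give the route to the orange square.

turn left 42°, forward 11.8 m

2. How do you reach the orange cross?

turn left 128°, forward 2.3 m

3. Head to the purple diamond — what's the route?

turn left 55°, forward 7.0 m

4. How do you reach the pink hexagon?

turn left 10°, forward 4.5 m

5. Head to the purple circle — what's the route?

turn left 34°, forward 9.4 m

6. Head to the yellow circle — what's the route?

turn left 39°, forward 10.7 m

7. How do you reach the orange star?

turn left 161°, forward 1.3 m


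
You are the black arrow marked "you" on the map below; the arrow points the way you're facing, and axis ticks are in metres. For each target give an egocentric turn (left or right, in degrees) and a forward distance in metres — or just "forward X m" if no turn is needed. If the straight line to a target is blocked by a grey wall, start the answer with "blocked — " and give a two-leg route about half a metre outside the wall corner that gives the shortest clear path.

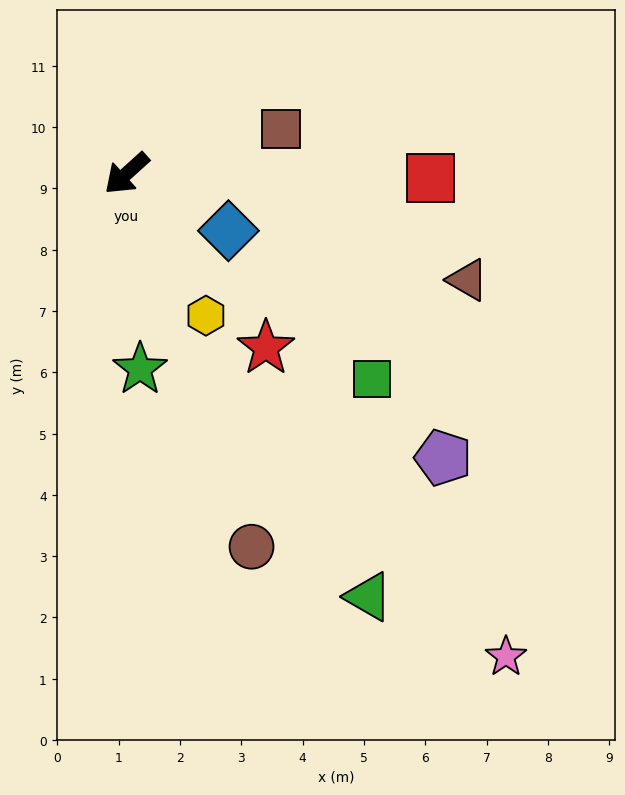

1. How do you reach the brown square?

turn left 154°, forward 2.6 m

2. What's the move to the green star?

turn left 52°, forward 3.2 m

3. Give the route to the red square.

turn left 137°, forward 5.0 m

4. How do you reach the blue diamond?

turn left 109°, forward 1.9 m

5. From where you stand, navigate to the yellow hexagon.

turn left 77°, forward 2.7 m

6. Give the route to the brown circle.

turn left 66°, forward 6.4 m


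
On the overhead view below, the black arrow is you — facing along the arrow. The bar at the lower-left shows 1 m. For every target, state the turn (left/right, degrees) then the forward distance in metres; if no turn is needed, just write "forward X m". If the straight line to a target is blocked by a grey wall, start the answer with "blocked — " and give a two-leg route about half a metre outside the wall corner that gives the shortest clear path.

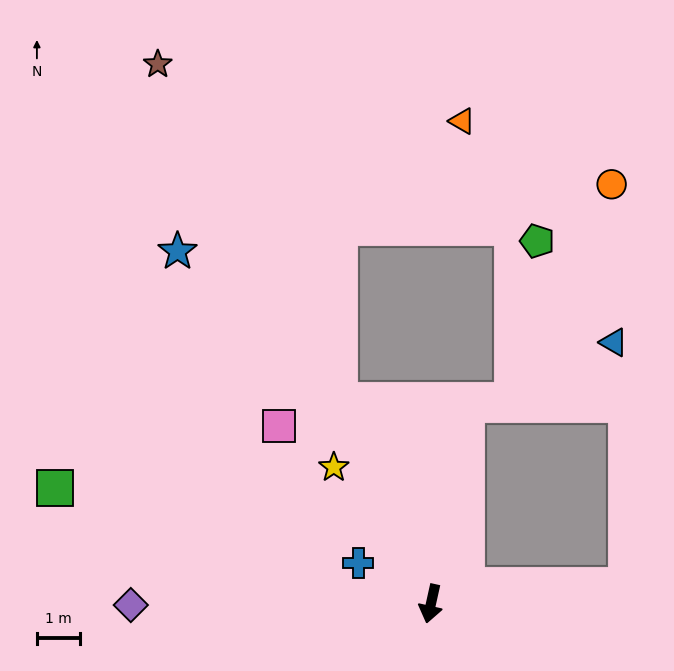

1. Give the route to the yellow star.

turn right 132°, forward 3.9 m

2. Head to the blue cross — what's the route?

turn right 107°, forward 1.9 m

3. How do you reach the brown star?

turn right 141°, forward 14.0 m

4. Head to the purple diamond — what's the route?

turn right 77°, forward 7.0 m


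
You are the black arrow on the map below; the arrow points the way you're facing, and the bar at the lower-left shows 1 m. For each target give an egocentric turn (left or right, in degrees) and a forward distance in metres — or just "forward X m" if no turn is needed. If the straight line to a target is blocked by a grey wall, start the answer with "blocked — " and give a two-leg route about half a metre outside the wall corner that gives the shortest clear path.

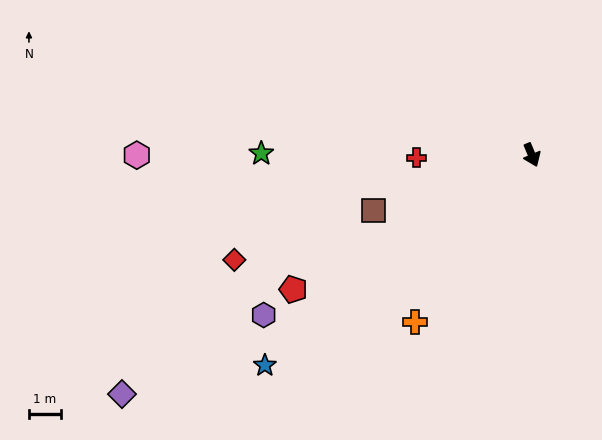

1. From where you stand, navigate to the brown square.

turn right 94°, forward 5.2 m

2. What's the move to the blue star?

turn right 75°, forward 10.6 m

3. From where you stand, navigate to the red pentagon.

turn right 83°, forward 8.5 m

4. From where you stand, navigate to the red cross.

turn right 111°, forward 3.6 m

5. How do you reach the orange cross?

turn right 58°, forward 6.3 m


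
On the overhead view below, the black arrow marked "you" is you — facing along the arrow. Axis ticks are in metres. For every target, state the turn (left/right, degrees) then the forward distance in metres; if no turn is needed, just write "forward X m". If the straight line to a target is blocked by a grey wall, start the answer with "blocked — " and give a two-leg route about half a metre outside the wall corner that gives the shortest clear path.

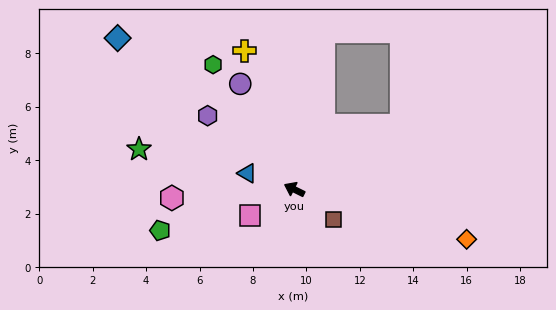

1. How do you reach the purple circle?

turn right 37°, forward 4.4 m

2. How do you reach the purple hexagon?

turn right 14°, forward 4.3 m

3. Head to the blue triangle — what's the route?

turn left 7°, forward 1.9 m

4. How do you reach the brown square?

turn left 169°, forward 1.8 m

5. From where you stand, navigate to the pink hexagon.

turn left 30°, forward 4.6 m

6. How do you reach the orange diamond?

turn right 170°, forward 6.7 m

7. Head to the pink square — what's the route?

turn left 57°, forward 1.9 m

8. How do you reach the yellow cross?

turn right 44°, forward 5.5 m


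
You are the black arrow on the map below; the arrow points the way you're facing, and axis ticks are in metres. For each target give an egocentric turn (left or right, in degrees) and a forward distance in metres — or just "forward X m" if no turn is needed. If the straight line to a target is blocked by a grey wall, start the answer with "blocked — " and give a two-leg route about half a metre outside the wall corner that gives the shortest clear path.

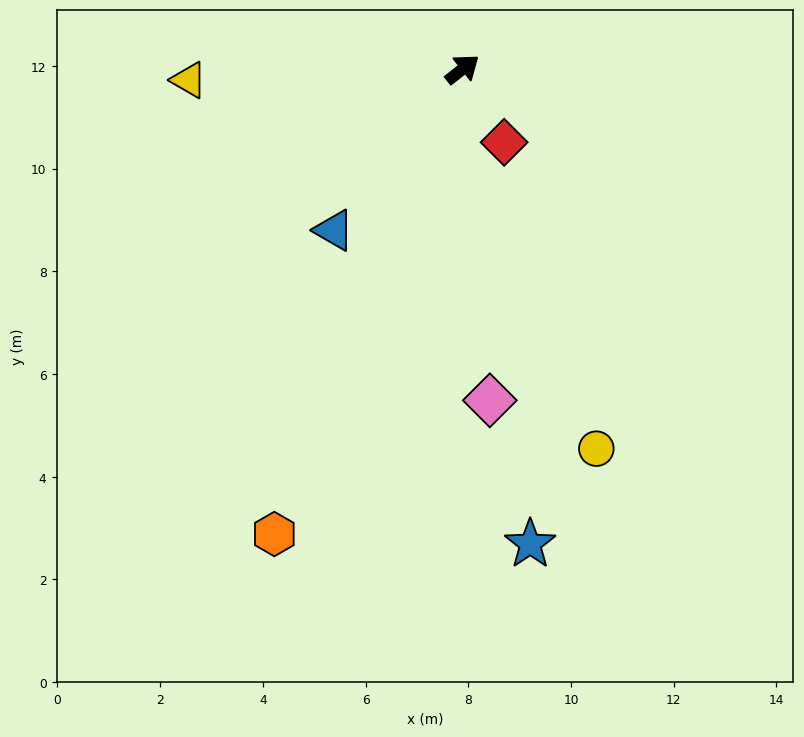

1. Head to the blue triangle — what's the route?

turn right 167°, forward 4.0 m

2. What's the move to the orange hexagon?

turn right 150°, forward 9.8 m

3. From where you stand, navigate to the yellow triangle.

turn left 144°, forward 5.3 m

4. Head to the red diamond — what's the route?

turn right 99°, forward 1.6 m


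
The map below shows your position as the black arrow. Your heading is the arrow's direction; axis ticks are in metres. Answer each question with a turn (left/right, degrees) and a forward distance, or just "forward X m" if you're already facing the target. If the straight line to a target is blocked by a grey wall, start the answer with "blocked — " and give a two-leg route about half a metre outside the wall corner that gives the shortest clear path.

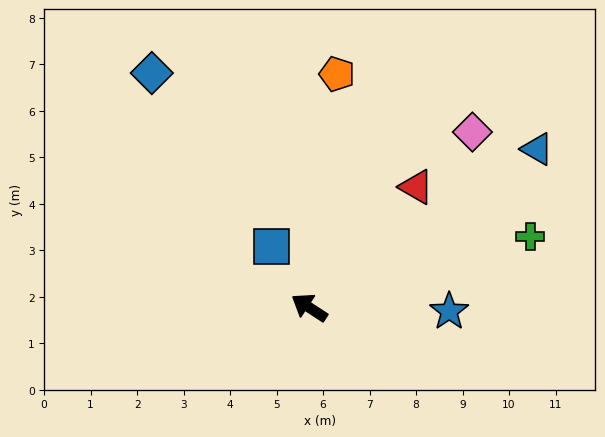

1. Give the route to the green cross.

turn right 129°, forward 5.0 m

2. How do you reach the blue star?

turn right 148°, forward 3.0 m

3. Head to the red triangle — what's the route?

turn right 99°, forward 3.5 m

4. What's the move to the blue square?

turn right 25°, forward 1.5 m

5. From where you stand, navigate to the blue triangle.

turn right 112°, forward 6.0 m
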